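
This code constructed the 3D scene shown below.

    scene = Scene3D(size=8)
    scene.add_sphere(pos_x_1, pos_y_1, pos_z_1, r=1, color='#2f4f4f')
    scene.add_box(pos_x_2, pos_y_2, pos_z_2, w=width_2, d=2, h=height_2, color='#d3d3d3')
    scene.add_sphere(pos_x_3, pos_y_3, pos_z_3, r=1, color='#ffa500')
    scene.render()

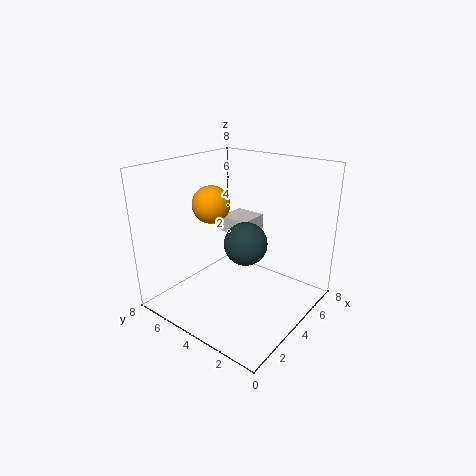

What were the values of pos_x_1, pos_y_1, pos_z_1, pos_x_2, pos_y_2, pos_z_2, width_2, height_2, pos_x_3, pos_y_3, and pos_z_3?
pos_x_1 = 2; pos_y_1 = 2; pos_z_1 = 5; pos_x_2 = 6; pos_y_2 = 5; pos_z_2 = 3; width_2 = 2; height_2 = 1; pos_x_3 = 3; pos_y_3 = 5; pos_z_3 = 6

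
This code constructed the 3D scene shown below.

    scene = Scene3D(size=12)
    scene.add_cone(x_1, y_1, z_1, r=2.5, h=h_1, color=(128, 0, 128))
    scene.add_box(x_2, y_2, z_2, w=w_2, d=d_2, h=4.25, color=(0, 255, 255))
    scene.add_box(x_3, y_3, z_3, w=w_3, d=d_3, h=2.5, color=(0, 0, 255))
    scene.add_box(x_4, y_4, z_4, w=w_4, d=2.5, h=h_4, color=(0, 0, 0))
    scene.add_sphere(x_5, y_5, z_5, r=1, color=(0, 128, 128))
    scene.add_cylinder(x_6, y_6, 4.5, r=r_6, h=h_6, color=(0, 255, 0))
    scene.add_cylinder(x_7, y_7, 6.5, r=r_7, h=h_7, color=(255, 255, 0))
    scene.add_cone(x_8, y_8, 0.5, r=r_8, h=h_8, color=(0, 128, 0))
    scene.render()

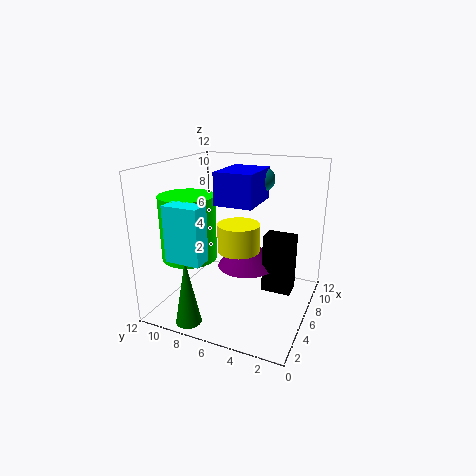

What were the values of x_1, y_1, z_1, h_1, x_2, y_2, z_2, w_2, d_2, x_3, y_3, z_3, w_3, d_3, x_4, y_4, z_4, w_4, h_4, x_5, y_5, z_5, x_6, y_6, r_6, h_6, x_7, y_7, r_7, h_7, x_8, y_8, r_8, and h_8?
x_1 = 7.25; y_1 = 5.75; z_1 = 3; h_1 = 3.25; x_2 = 0.75; y_2 = 6.75; z_2 = 5.5; w_2 = 1.5; d_2 = 2.75; x_3 = 3.75; y_3 = 4; z_3 = 9.25; w_3 = 4; d_3 = 3; x_4 = 6.5; y_4 = 1.5; z_4 = 1.25; w_4 = 1.75; h_4 = 5; x_5 = 7.5; y_5 = 4.5; z_5 = 10.75; x_6 = 4; y_6 = 9.5; r_6 = 2.25; h_6 = 5.25; x_7 = 2.75; y_7 = 4.5; r_7 = 1.5; h_7 = 2; x_8 = 1; y_8 = 8; r_8 = 1; h_8 = 5.25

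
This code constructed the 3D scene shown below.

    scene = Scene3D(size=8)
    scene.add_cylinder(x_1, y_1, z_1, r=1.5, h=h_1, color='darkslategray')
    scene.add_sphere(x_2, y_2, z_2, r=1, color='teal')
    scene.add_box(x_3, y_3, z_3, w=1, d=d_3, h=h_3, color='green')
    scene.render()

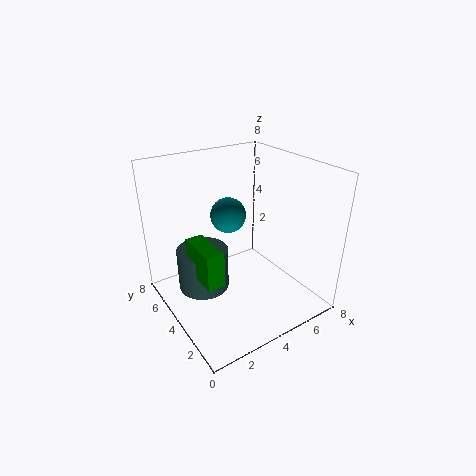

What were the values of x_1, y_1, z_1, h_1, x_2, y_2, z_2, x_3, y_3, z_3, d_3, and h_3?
x_1 = 2.5, y_1 = 5.5, z_1 = 0.5, h_1 = 2.5, x_2 = 4, y_2 = 5, z_2 = 5, x_3 = 1.5, y_3 = 3, z_3 = 2, d_3 = 2.5, h_3 = 2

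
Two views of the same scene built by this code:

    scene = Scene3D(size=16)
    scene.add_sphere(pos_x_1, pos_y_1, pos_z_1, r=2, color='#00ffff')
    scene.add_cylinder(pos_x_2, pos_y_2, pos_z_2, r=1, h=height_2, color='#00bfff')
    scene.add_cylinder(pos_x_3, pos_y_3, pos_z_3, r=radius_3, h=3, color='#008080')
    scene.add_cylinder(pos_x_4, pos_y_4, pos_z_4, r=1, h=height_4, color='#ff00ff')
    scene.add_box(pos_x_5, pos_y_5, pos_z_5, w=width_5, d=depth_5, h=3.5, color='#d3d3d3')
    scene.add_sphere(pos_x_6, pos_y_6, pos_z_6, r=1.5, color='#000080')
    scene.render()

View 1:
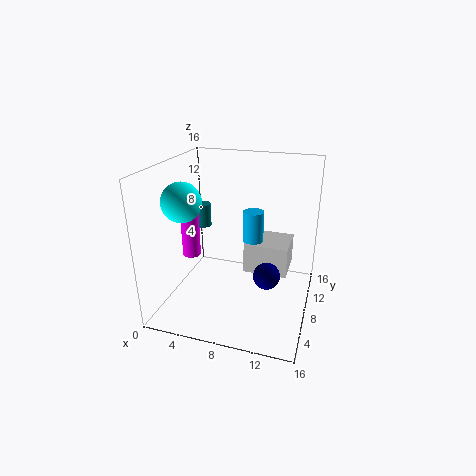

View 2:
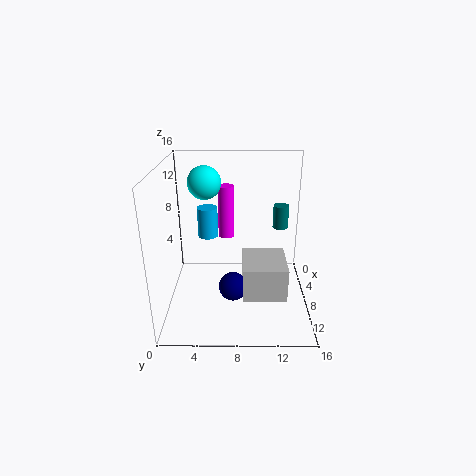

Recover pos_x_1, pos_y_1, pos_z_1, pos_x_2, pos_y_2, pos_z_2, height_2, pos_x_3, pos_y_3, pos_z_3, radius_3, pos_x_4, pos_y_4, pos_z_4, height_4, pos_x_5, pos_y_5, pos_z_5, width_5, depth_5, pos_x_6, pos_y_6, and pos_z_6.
pos_x_1 = 3.5
pos_y_1 = 4
pos_z_1 = 13
pos_x_2 = 10.5
pos_y_2 = 5
pos_z_2 = 9.5
height_2 = 3
pos_x_3 = 1.5
pos_y_3 = 13.5
pos_z_3 = 6.5
radius_3 = 1
pos_x_4 = 3
pos_y_4 = 6.5
pos_z_4 = 6
height_4 = 6.5
pos_x_5 = 8.5
pos_y_5 = 8.5
pos_z_5 = 3.5
width_5 = 5
depth_5 = 4.5
pos_x_6 = 11.5
pos_y_6 = 7.5
pos_z_6 = 4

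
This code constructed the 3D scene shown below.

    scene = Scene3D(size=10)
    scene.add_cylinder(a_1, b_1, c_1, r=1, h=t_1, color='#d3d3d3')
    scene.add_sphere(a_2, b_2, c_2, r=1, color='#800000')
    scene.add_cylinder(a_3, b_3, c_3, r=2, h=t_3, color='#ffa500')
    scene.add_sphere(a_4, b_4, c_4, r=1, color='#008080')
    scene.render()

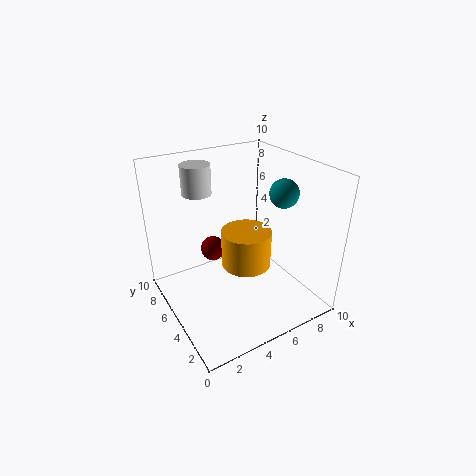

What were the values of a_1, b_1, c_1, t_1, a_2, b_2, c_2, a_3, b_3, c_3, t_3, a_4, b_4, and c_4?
a_1 = 3; b_1 = 7; c_1 = 8; t_1 = 2; a_2 = 5; b_2 = 9; c_2 = 2; a_3 = 7; b_3 = 7; c_3 = 1; t_3 = 3; a_4 = 8; b_4 = 4; c_4 = 8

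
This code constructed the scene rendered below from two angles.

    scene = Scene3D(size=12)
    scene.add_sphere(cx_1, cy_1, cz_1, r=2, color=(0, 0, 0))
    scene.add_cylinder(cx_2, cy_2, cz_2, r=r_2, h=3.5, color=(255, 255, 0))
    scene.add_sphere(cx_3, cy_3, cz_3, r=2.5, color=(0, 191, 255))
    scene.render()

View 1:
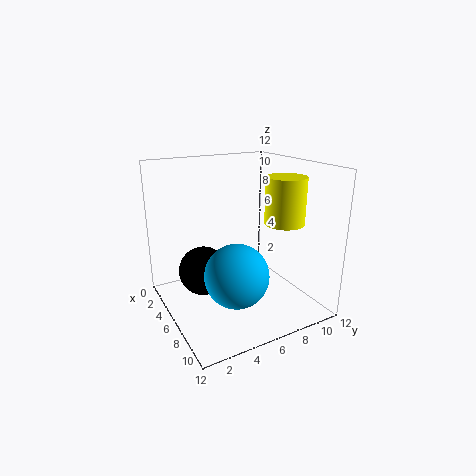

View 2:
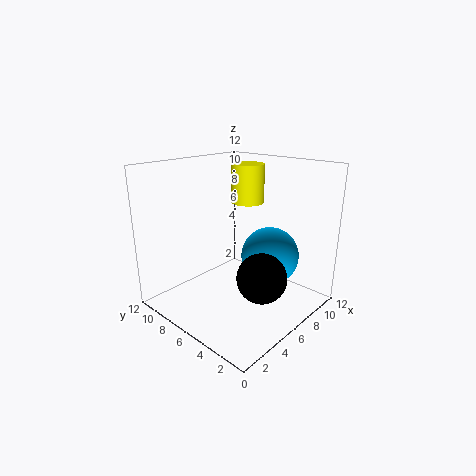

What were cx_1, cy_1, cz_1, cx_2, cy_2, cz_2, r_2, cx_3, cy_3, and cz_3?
cx_1 = 5.5; cy_1 = 3; cz_1 = 3.5; cx_2 = 9.5; cy_2 = 8; cz_2 = 8; r_2 = 1.5; cx_3 = 8.5; cy_3 = 4.5; cz_3 = 4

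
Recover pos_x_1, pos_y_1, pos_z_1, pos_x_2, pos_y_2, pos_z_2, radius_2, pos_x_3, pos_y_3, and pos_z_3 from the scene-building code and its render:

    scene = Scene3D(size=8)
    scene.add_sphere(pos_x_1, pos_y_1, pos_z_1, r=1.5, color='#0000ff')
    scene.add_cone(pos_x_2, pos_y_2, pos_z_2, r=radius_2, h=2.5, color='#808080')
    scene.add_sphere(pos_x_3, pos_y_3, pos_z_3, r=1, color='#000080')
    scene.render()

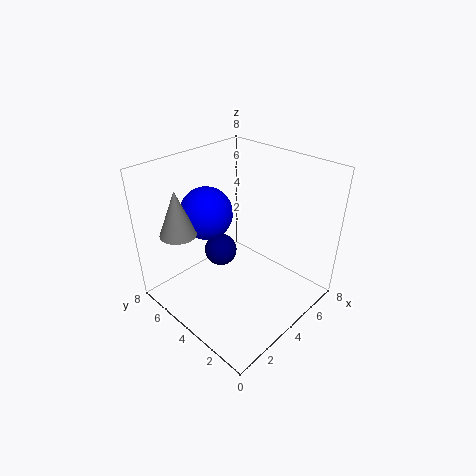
pos_x_1 = 3.5
pos_y_1 = 6
pos_z_1 = 5
pos_x_2 = 1.5
pos_y_2 = 6
pos_z_2 = 4.5
radius_2 = 1
pos_x_3 = 4.5
pos_y_3 = 6
pos_z_3 = 2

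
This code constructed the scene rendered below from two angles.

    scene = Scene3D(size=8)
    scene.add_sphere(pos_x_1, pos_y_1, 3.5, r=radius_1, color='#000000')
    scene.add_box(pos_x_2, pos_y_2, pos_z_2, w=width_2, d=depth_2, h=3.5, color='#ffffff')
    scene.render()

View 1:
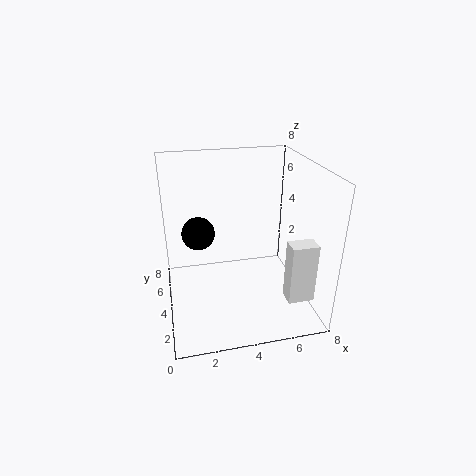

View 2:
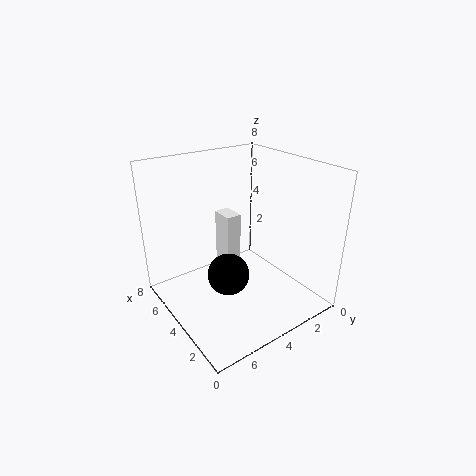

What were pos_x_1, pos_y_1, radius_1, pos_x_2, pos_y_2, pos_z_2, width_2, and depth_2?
pos_x_1 = 2, pos_y_1 = 6, radius_1 = 1, pos_x_2 = 6.5, pos_y_2 = 2, pos_z_2 = 0.5, width_2 = 1.5, depth_2 = 1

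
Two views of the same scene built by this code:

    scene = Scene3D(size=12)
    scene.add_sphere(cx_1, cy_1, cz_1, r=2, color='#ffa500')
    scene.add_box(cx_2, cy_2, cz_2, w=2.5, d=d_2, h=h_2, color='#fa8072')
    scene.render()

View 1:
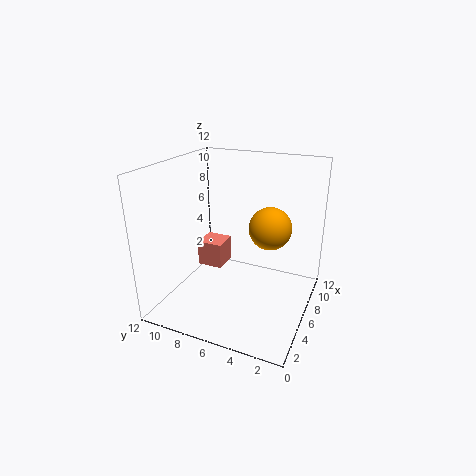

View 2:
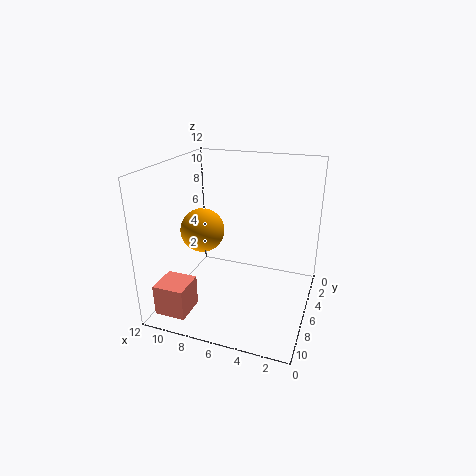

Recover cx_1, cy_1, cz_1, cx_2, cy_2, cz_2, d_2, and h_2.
cx_1 = 10
cy_1 = 4.5
cz_1 = 5.5
cx_2 = 8.5
cy_2 = 9
cz_2 = 1
d_2 = 2.5
h_2 = 2.5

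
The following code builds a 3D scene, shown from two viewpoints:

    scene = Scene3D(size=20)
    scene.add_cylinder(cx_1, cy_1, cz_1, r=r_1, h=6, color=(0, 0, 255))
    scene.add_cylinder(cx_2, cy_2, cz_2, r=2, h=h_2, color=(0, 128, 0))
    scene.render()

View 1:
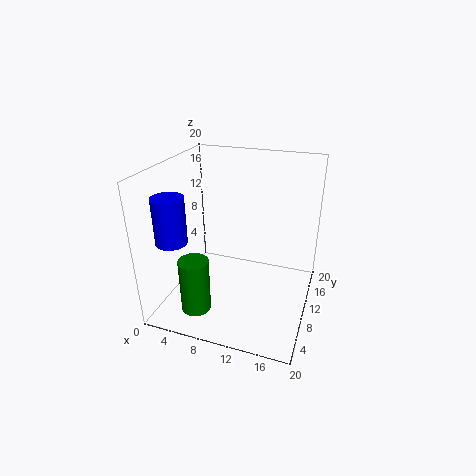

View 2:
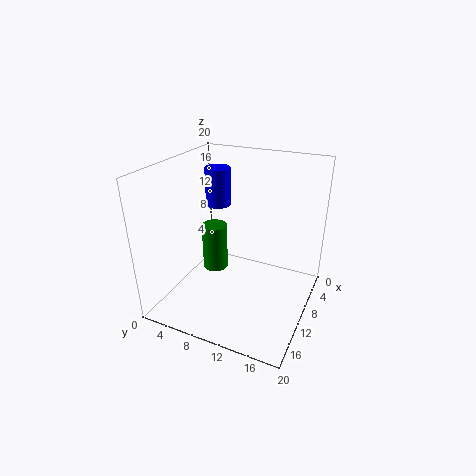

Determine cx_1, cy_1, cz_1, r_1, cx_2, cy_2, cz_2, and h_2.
cx_1 = 3.5, cy_1 = 3.5, cz_1 = 11.5, r_1 = 2, cx_2 = 6, cy_2 = 4, cz_2 = 1.5, h_2 = 7.5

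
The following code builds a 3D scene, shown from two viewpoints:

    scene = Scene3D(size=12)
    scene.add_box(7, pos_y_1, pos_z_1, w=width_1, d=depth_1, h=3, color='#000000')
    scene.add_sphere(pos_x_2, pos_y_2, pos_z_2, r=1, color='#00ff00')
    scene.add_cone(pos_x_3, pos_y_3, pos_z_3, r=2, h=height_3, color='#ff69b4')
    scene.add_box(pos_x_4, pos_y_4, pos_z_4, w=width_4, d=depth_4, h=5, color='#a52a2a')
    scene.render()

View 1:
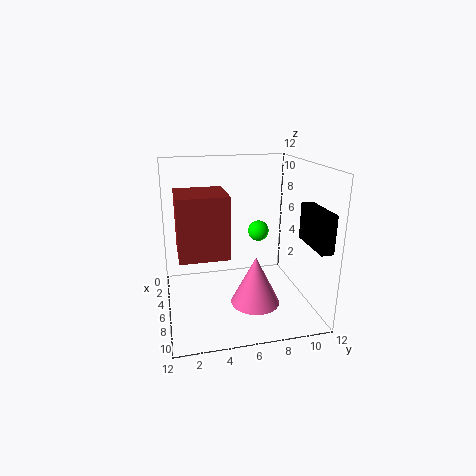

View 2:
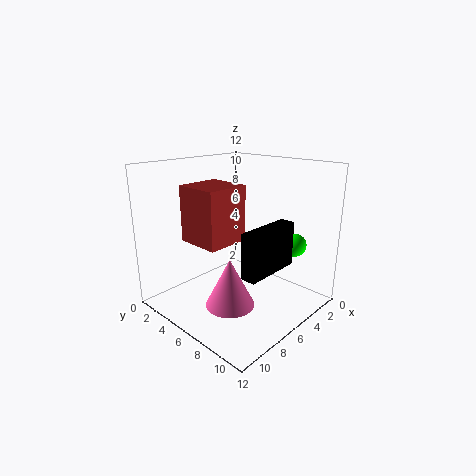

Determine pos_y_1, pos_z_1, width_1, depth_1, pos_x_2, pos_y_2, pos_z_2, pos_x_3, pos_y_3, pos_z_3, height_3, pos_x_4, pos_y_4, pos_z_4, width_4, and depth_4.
pos_y_1 = 11, pos_z_1 = 6, width_1 = 4, depth_1 = 1, pos_x_2 = 2, pos_y_2 = 9, pos_z_2 = 5, pos_x_3 = 8, pos_y_3 = 7, pos_z_3 = 1, height_3 = 4, pos_x_4 = 4, pos_y_4 = 1, pos_z_4 = 5, width_4 = 4, depth_4 = 4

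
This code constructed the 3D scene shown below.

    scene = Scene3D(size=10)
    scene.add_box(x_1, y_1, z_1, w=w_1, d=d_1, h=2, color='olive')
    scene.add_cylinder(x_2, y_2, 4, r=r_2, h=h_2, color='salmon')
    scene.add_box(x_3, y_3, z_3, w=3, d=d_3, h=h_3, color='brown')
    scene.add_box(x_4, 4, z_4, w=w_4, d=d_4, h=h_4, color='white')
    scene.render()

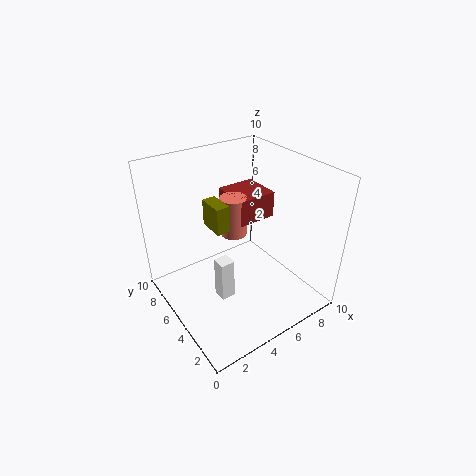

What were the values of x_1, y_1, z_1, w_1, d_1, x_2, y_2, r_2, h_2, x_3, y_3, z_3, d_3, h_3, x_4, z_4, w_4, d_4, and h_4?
x_1 = 4
y_1 = 6
z_1 = 5
w_1 = 1
d_1 = 2
x_2 = 6
y_2 = 7
r_2 = 1
h_2 = 3
x_3 = 6
y_3 = 6
z_3 = 5
d_3 = 3
h_3 = 2
x_4 = 3
z_4 = 1
w_4 = 1
d_4 = 1
h_4 = 3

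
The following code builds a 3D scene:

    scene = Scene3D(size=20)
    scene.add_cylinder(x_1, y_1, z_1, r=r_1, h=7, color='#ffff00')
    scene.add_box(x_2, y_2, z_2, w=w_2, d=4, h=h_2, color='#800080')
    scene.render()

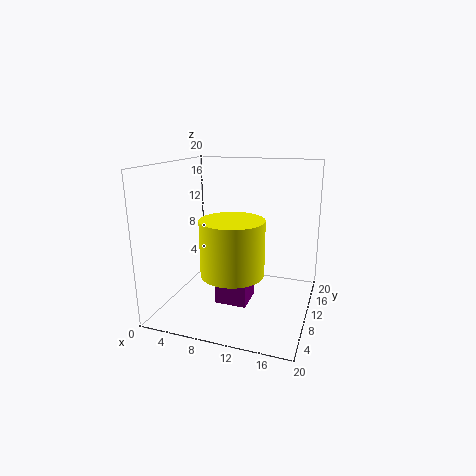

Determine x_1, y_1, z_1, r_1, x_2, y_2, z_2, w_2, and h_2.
x_1 = 11; y_1 = 5; z_1 = 7; r_1 = 4; x_2 = 9; y_2 = 4; z_2 = 3; w_2 = 4; h_2 = 4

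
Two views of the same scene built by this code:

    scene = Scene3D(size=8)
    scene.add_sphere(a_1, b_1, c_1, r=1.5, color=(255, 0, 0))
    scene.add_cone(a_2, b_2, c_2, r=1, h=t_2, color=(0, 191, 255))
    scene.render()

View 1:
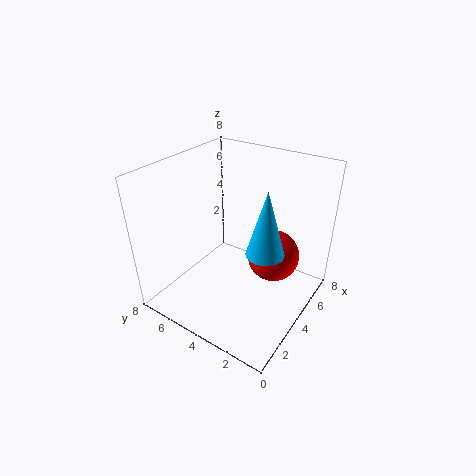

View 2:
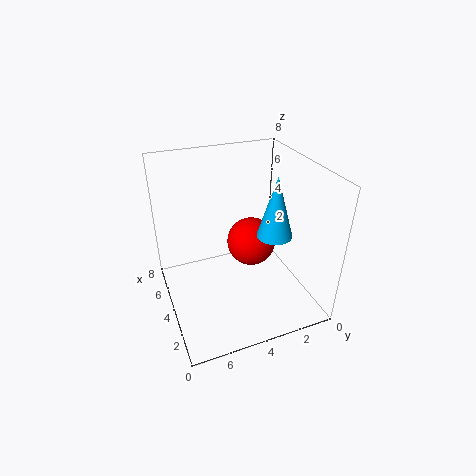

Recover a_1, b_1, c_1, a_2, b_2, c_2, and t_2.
a_1 = 5.5, b_1 = 2.5, c_1 = 2.5, a_2 = 3.5, b_2 = 2, c_2 = 4, t_2 = 3.5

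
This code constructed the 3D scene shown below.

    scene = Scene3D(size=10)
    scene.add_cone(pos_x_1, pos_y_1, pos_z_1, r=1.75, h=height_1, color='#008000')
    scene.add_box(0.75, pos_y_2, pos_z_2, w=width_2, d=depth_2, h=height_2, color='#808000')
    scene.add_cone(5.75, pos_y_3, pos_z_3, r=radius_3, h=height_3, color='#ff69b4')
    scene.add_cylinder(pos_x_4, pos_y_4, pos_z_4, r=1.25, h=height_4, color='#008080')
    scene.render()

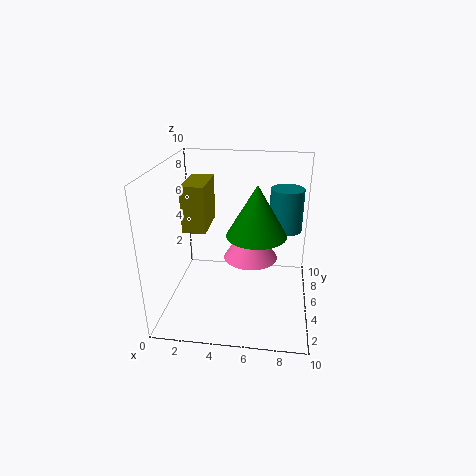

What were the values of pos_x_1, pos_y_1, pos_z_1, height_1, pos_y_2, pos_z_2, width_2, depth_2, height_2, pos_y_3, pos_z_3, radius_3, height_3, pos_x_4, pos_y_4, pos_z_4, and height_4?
pos_x_1 = 6.5, pos_y_1 = 2, pos_z_1 = 6.75, height_1 = 3, pos_y_2 = 5.75, pos_z_2 = 4.75, width_2 = 1.75, depth_2 = 3.5, height_2 = 3.5, pos_y_3 = 6.5, pos_z_3 = 2.75, radius_3 = 2, height_3 = 3, pos_x_4 = 8.25, pos_y_4 = 8, pos_z_4 = 4.5, height_4 = 3.25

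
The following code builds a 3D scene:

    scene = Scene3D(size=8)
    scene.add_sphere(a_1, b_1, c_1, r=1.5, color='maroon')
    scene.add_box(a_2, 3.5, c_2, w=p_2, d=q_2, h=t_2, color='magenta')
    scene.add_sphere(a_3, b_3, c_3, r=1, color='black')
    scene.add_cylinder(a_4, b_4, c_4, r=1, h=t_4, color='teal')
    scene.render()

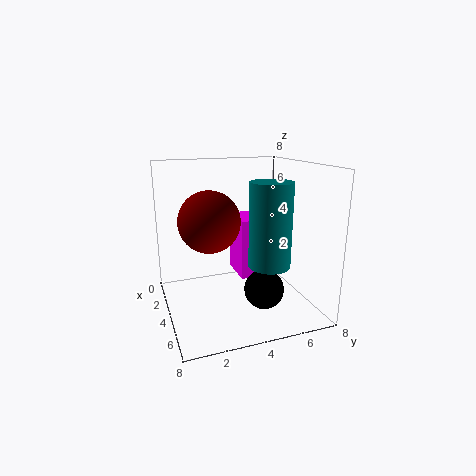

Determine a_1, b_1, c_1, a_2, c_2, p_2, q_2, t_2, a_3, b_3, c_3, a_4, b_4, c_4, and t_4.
a_1 = 5.5; b_1 = 2; c_1 = 5.5; a_2 = 4; c_2 = 2.5; p_2 = 2; q_2 = 1.5; t_2 = 3; a_3 = 6.5; b_3 = 4.5; c_3 = 2; a_4 = 7; b_4 = 4.5; c_4 = 3.5; t_4 = 4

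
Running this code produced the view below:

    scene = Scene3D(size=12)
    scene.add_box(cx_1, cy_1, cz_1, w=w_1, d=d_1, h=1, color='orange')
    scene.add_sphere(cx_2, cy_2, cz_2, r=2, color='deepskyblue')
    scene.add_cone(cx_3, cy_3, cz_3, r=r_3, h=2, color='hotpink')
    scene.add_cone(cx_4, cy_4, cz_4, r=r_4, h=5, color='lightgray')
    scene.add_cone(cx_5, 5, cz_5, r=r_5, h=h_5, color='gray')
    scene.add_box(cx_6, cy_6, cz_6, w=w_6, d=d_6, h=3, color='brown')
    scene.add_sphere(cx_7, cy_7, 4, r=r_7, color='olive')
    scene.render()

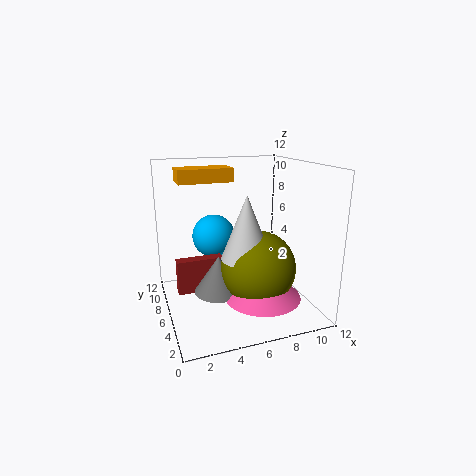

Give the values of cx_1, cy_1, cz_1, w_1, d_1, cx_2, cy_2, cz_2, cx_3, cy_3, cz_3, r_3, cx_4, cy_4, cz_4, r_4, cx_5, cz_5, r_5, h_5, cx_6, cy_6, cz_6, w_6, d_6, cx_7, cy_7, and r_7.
cx_1 = 1
cy_1 = 4
cz_1 = 11
w_1 = 4
d_1 = 2
cx_2 = 5
cy_2 = 10
cz_2 = 5
cx_3 = 7
cy_3 = 3
cz_3 = 2
r_3 = 3
cx_4 = 6
cy_4 = 4
cz_4 = 5
r_4 = 2
cx_5 = 4
cz_5 = 2
r_5 = 2
h_5 = 3
cx_6 = 1
cy_6 = 7
cz_6 = 1
w_6 = 4
d_6 = 1
cx_7 = 7
cy_7 = 4
r_7 = 3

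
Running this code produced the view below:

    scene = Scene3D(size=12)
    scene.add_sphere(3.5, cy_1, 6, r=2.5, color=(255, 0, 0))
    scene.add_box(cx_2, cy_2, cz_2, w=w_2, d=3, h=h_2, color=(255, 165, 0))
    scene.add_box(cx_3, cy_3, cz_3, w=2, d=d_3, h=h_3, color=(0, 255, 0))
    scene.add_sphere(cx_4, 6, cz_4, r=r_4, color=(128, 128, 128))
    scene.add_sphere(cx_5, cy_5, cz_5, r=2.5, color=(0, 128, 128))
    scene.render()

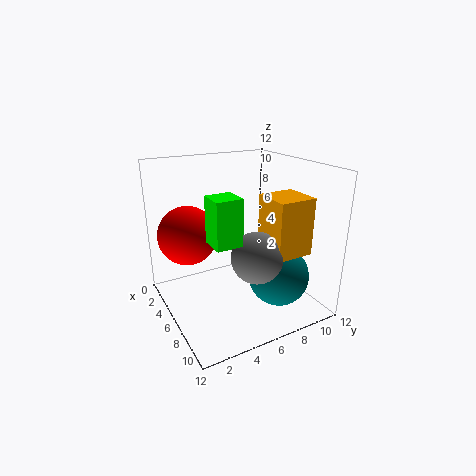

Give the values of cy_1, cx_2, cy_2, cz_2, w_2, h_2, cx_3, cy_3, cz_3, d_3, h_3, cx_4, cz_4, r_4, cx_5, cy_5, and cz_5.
cy_1 = 2.5; cx_2 = 7.5; cy_2 = 7; cz_2 = 5.5; w_2 = 3; h_2 = 4.5; cx_3 = 7.5; cy_3 = 2.5; cz_3 = 7; d_3 = 2; h_3 = 3.5; cx_4 = 9; cz_4 = 5.5; r_4 = 2; cx_5 = 8.5; cy_5 = 8.5; cz_5 = 3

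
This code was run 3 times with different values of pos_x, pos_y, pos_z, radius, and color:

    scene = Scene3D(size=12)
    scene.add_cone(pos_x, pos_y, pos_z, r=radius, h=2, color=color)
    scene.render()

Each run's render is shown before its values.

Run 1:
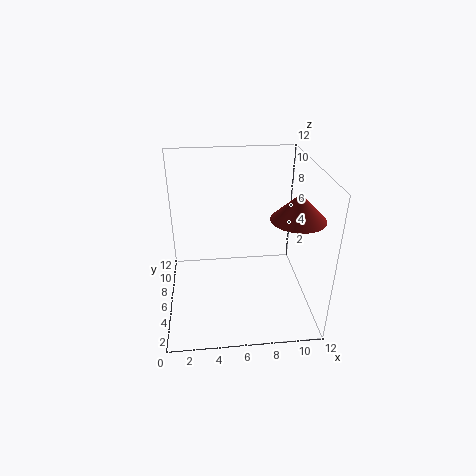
pos_x = 10
pos_y = 3
pos_z = 9
radius = 2
color = 'brown'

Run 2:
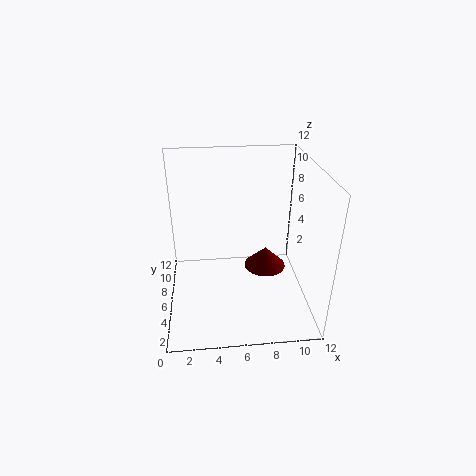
pos_x = 9
pos_y = 9
pos_z = 1
radius = 2
color = 'maroon'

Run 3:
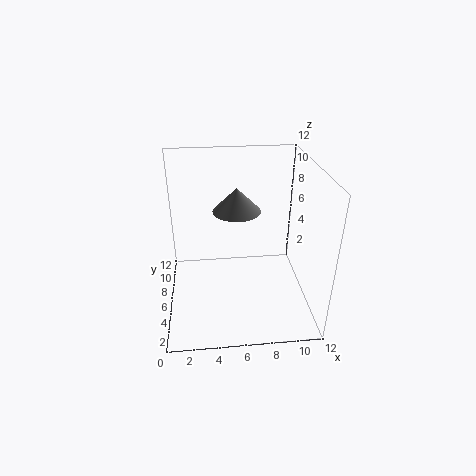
pos_x = 6
pos_y = 7
pos_z = 8
radius = 2
color = 'gray'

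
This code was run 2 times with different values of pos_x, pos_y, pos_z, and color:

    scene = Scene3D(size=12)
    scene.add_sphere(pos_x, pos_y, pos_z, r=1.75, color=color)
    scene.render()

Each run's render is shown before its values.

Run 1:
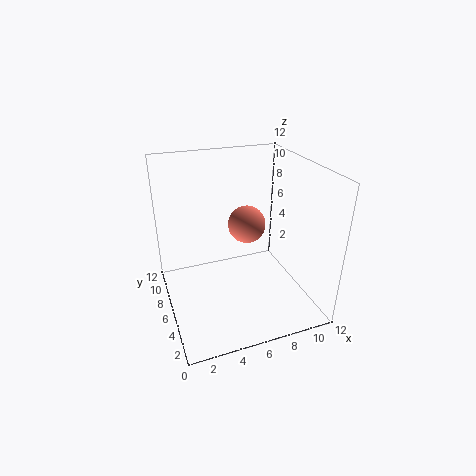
pos_x = 8, pos_y = 9, pos_z = 5.5, color = 'salmon'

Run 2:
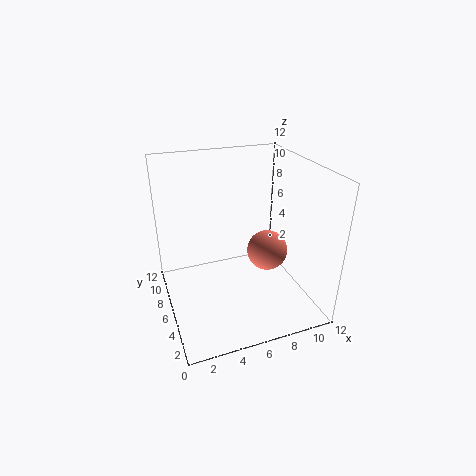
pos_x = 8.75, pos_y = 6, pos_z = 4.25, color = 'salmon'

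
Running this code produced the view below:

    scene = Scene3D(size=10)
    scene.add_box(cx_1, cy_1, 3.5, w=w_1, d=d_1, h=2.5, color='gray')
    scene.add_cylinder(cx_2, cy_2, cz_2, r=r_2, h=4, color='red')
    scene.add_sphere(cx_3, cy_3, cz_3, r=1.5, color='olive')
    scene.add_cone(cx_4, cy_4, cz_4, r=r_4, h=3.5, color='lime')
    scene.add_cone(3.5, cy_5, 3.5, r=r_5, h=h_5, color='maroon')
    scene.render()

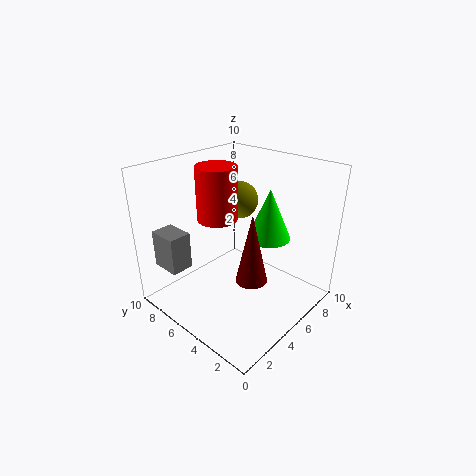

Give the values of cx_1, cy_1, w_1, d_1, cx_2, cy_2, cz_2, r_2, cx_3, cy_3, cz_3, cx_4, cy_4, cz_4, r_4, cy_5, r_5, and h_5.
cx_1 = 0.5, cy_1 = 6.5, w_1 = 1.5, d_1 = 2, cx_2 = 5.5, cy_2 = 7.5, cz_2 = 5.5, r_2 = 1.5, cx_3 = 8.5, cy_3 = 8, cz_3 = 6, cx_4 = 6.5, cy_4 = 3.5, cz_4 = 5, r_4 = 1.5, cy_5 = 2.5, r_5 = 1, h_5 = 4.5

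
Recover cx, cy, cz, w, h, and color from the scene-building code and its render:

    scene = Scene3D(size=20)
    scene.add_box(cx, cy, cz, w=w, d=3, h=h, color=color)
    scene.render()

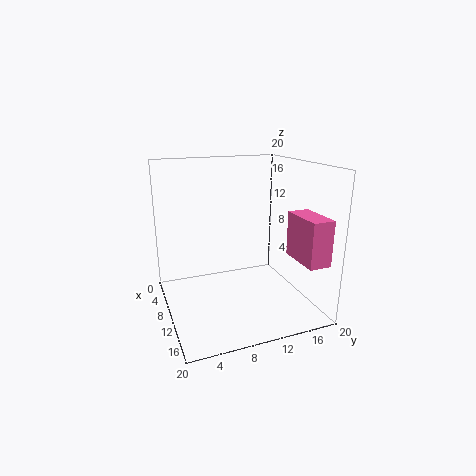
cx = 13; cy = 16; cz = 8; w = 6; h = 6; color = 'hotpink'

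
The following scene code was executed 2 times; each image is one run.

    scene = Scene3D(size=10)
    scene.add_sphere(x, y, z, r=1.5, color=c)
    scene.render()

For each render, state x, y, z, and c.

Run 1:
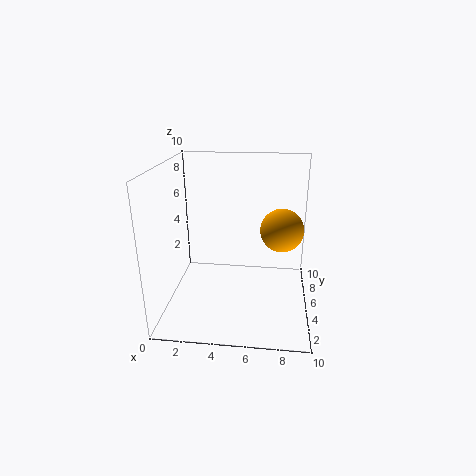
x = 8
y = 5.5
z = 5.5
c = 'orange'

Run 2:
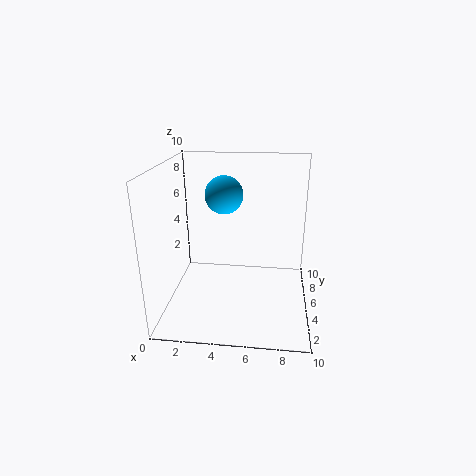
x = 3.5
y = 8.5
z = 7
c = 'deepskyblue'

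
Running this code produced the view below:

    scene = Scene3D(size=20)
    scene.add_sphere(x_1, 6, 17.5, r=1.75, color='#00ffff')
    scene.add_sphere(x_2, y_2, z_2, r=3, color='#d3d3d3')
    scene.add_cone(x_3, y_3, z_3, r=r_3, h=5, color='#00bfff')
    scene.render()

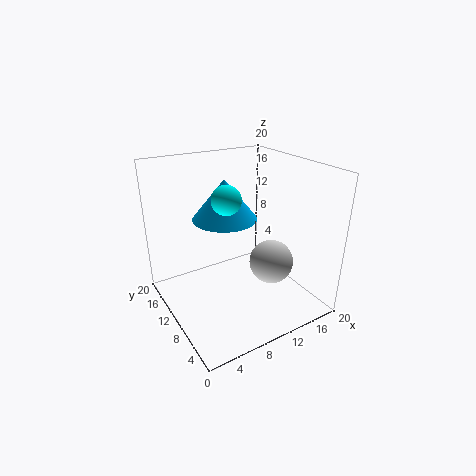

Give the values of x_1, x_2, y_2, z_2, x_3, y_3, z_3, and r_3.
x_1 = 6; x_2 = 13.25; y_2 = 6.5; z_2 = 7; x_3 = 7; y_3 = 8.25; z_3 = 14.25; r_3 = 4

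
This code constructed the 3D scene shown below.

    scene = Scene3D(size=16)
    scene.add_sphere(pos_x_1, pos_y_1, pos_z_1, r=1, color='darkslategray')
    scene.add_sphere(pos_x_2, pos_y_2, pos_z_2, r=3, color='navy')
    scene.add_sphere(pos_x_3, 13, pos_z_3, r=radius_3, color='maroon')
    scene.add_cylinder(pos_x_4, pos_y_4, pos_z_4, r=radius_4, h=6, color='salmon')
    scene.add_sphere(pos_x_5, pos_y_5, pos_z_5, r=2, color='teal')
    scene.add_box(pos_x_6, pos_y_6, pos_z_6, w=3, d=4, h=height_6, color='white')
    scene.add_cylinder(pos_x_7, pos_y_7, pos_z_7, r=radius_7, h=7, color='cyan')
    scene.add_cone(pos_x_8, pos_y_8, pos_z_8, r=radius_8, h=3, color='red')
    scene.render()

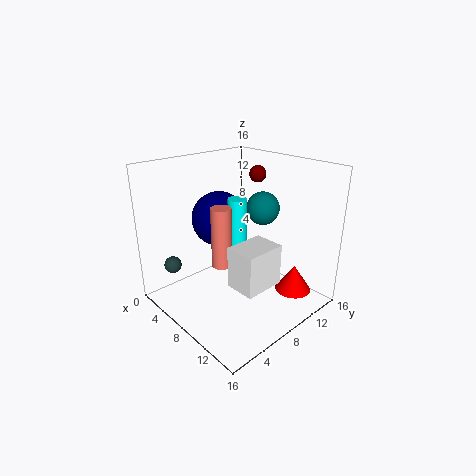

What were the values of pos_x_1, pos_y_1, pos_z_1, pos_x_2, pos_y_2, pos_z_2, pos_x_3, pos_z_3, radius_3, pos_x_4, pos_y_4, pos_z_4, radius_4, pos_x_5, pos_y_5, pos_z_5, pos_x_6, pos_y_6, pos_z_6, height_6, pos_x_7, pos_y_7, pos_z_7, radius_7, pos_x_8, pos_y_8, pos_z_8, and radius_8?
pos_x_1 = 2; pos_y_1 = 3; pos_z_1 = 4; pos_x_2 = 6; pos_y_2 = 7; pos_z_2 = 10; pos_x_3 = 6; pos_z_3 = 14; radius_3 = 1; pos_x_4 = 10; pos_y_4 = 4; pos_z_4 = 7; radius_4 = 1; pos_x_5 = 7; pos_y_5 = 13; pos_z_5 = 10; pos_x_6 = 12; pos_y_6 = 3; pos_z_6 = 6; height_6 = 4; pos_x_7 = 9; pos_y_7 = 7; pos_z_7 = 6; radius_7 = 1; pos_x_8 = 13; pos_y_8 = 12; pos_z_8 = 2; radius_8 = 2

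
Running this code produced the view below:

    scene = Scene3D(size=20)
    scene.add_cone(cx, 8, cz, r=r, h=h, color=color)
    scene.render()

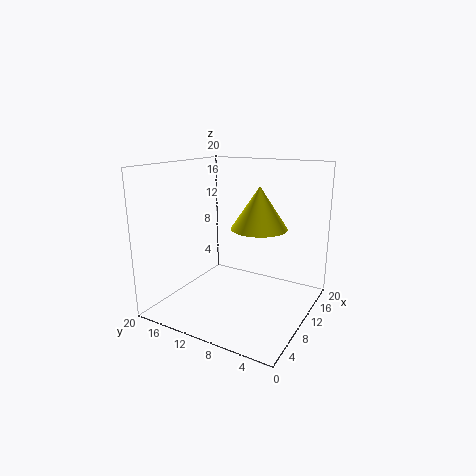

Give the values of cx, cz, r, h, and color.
cx = 12.5, cz = 11, r = 4, h = 6, color = 'yellow'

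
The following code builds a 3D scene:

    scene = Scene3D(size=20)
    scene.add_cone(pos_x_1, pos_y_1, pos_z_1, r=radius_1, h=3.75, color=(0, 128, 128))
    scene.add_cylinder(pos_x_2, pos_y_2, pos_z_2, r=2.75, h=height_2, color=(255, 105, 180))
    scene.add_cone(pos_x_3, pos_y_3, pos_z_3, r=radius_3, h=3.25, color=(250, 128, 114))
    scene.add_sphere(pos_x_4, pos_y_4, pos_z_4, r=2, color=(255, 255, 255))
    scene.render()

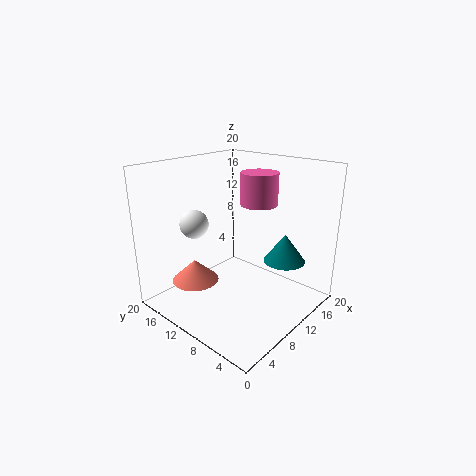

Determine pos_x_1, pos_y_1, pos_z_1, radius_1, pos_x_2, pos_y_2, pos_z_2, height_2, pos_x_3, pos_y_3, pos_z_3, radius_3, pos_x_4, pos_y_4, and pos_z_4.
pos_x_1 = 12.25
pos_y_1 = 3.75
pos_z_1 = 7.75
radius_1 = 2.75
pos_x_2 = 15.25
pos_y_2 = 10.5
pos_z_2 = 13.5
height_2 = 4.75
pos_x_3 = 7.25
pos_y_3 = 16.25
pos_z_3 = 2.25
radius_3 = 3.5
pos_x_4 = 6.5
pos_y_4 = 15
pos_z_4 = 11.75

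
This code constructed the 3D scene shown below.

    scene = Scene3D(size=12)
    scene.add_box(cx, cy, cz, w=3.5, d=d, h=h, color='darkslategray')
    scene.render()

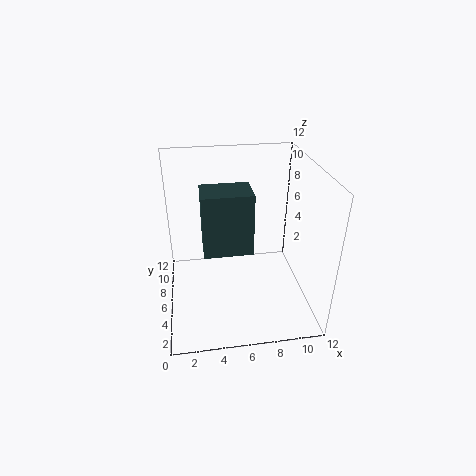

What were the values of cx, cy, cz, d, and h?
cx = 3
cy = 2
cz = 7
d = 2.5
h = 4.5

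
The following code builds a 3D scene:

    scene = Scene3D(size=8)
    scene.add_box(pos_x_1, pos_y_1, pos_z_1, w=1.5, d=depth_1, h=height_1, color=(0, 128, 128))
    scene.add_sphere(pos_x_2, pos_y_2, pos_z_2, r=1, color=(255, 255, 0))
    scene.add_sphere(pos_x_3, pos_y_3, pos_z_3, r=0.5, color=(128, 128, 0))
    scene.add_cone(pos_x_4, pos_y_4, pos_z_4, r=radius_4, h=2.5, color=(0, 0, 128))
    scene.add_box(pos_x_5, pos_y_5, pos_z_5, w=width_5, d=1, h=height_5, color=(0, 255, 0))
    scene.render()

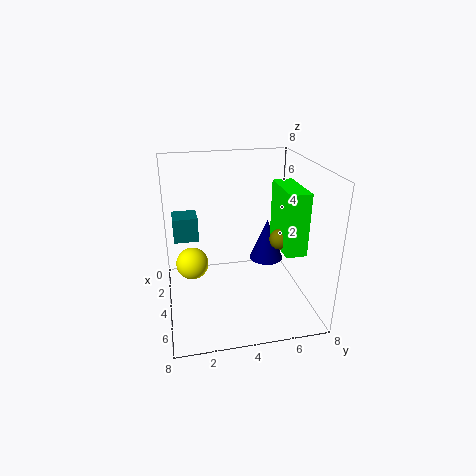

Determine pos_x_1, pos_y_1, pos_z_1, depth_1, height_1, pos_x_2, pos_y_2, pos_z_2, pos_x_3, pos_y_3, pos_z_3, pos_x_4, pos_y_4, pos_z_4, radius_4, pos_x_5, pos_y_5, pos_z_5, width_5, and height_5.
pos_x_1 = 0.5; pos_y_1 = 0.5; pos_z_1 = 3; depth_1 = 1.5; height_1 = 1.5; pos_x_2 = 2; pos_y_2 = 1.5; pos_z_2 = 1.5; pos_x_3 = 6.5; pos_y_3 = 5.5; pos_z_3 = 5; pos_x_4 = 3; pos_y_4 = 6; pos_z_4 = 2; radius_4 = 1; pos_x_5 = 5; pos_y_5 = 5.5; pos_z_5 = 4.5; width_5 = 2.5; height_5 = 3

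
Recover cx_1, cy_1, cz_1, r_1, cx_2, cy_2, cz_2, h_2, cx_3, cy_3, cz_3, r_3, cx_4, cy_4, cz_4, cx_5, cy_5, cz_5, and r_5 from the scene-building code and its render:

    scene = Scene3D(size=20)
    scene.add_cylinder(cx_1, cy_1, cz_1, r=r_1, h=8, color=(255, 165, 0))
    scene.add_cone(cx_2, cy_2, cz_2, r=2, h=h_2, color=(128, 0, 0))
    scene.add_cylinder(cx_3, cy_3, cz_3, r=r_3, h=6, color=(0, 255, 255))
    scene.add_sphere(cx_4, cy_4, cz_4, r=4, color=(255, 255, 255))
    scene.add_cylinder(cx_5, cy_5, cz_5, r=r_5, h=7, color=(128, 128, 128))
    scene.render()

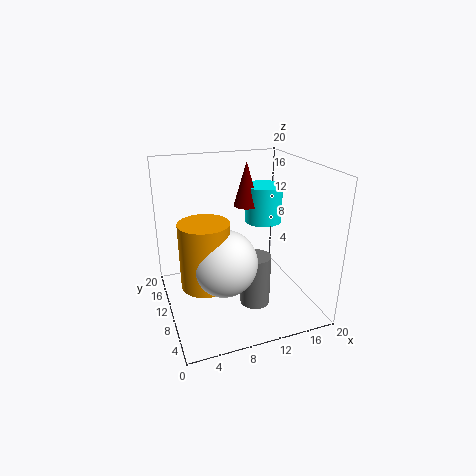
cx_1 = 4
cy_1 = 5
cz_1 = 7
r_1 = 3
cx_2 = 14
cy_2 = 17
cz_2 = 12
h_2 = 7
cx_3 = 17
cy_3 = 17
cz_3 = 9
r_3 = 3
cx_4 = 6
cy_4 = 4
cz_4 = 10
cx_5 = 11
cy_5 = 6
cz_5 = 2
r_5 = 2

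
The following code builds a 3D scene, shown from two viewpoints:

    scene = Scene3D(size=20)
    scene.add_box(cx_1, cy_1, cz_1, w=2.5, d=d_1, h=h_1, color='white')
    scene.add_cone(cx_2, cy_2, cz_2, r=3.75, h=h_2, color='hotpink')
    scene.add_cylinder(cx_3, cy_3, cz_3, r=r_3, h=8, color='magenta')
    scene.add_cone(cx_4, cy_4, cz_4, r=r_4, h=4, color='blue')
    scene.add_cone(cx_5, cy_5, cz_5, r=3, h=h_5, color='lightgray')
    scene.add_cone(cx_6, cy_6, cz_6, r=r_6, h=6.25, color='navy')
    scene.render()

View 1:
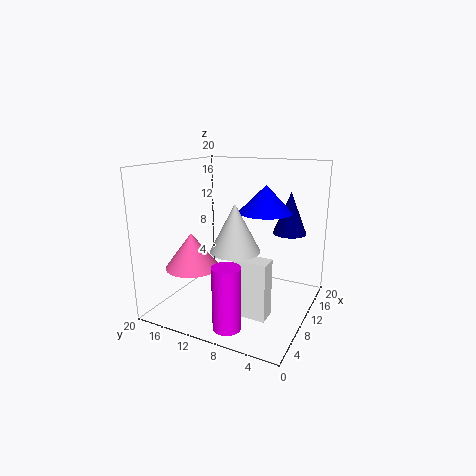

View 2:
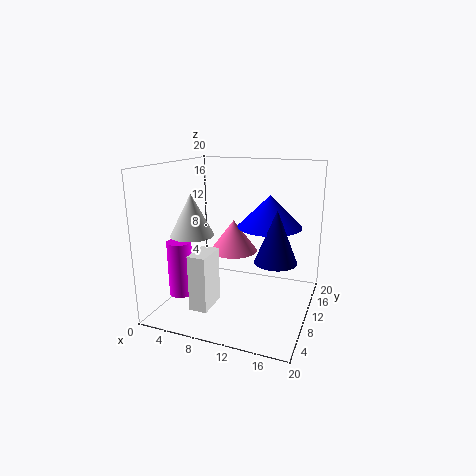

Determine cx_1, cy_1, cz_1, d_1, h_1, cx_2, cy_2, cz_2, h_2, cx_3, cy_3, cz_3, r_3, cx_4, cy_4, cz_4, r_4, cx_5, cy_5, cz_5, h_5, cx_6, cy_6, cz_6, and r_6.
cx_1 = 5.25; cy_1 = 4; cz_1 = 1; d_1 = 4.5; h_1 = 7.75; cx_2 = 7; cy_2 = 15.75; cz_2 = 5.75; h_2 = 5; cx_3 = 2; cy_3 = 7.5; cz_3 = 1.25; r_3 = 1.75; cx_4 = 15; cy_4 = 8; cz_4 = 12.75; r_4 = 4; cx_5 = 4.25; cy_5 = 7.5; cz_5 = 10.5; h_5 = 5.75; cx_6 = 16.75; cy_6 = 4.75; cz_6 = 9.5; r_6 = 2.5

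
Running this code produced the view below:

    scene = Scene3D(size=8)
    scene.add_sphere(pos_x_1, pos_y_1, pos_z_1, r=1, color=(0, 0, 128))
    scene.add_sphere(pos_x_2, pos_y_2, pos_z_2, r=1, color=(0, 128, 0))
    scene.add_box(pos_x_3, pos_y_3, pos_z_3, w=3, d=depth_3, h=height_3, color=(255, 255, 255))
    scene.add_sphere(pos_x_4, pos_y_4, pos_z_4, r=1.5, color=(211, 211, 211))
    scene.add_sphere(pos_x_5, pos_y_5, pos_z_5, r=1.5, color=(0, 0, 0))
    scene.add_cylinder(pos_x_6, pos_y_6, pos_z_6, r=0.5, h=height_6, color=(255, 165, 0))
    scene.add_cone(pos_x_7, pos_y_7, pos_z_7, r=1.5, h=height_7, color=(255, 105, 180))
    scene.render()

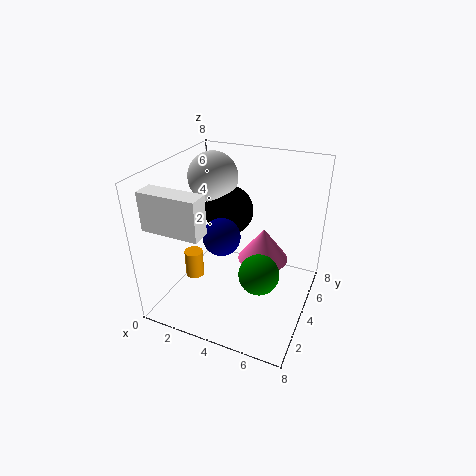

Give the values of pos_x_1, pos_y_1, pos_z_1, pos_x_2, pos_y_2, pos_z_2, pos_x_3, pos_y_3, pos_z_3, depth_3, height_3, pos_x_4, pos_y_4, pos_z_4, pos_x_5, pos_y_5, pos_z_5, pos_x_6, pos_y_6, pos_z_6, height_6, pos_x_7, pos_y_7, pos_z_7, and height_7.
pos_x_1 = 3.5, pos_y_1 = 3, pos_z_1 = 4.5, pos_x_2 = 6, pos_y_2 = 2, pos_z_2 = 3.5, pos_x_3 = 0.5, pos_y_3 = 0.5, pos_z_3 = 5.5, depth_3 = 1, height_3 = 2, pos_x_4 = 1.5, pos_y_4 = 6, pos_z_4 = 6.5, pos_x_5 = 2.5, pos_y_5 = 6, pos_z_5 = 4.5, pos_x_6 = 2, pos_y_6 = 2.5, pos_z_6 = 2, height_6 = 1.5, pos_x_7 = 5, pos_y_7 = 5.5, pos_z_7 = 2, height_7 = 2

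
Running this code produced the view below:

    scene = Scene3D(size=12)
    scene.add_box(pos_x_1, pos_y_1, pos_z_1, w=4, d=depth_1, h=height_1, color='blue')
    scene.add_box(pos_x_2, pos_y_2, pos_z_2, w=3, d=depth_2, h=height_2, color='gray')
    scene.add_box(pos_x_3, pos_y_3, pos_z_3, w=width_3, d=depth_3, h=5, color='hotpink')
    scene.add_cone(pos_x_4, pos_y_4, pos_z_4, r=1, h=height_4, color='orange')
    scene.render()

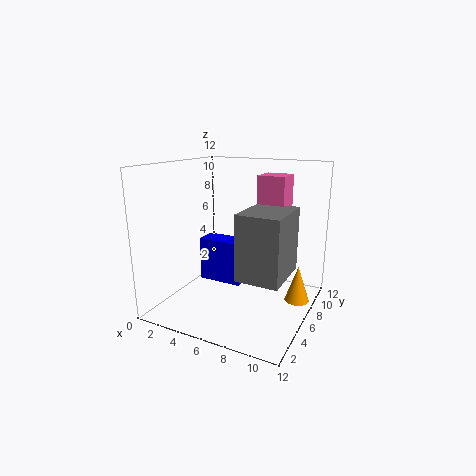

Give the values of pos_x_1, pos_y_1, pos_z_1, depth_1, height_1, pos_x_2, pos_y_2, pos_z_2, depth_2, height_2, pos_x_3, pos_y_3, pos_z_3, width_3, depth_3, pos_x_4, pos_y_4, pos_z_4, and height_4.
pos_x_1 = 1.5, pos_y_1 = 7, pos_z_1 = 1, depth_1 = 2, height_1 = 4, pos_x_2 = 8.5, pos_y_2 = 0.5, pos_z_2 = 5, depth_2 = 4, height_2 = 4.5, pos_x_3 = 8.5, pos_y_3 = 4, pos_z_3 = 6.5, width_3 = 2, depth_3 = 2, pos_x_4 = 11, pos_y_4 = 7, pos_z_4 = 1, height_4 = 3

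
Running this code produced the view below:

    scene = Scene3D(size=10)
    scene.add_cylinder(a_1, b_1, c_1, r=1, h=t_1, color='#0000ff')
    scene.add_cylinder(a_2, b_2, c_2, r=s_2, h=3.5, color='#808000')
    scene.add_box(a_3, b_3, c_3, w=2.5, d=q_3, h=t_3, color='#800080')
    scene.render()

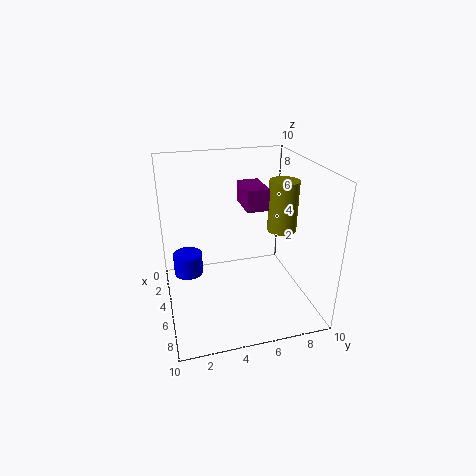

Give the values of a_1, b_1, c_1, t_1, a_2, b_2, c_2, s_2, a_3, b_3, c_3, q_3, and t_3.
a_1 = 4.5; b_1 = 1.5; c_1 = 2.5; t_1 = 1.5; a_2 = 5.5; b_2 = 8; c_2 = 5.5; s_2 = 1; a_3 = 3; b_3 = 5.5; c_3 = 7; q_3 = 1.5; t_3 = 1.5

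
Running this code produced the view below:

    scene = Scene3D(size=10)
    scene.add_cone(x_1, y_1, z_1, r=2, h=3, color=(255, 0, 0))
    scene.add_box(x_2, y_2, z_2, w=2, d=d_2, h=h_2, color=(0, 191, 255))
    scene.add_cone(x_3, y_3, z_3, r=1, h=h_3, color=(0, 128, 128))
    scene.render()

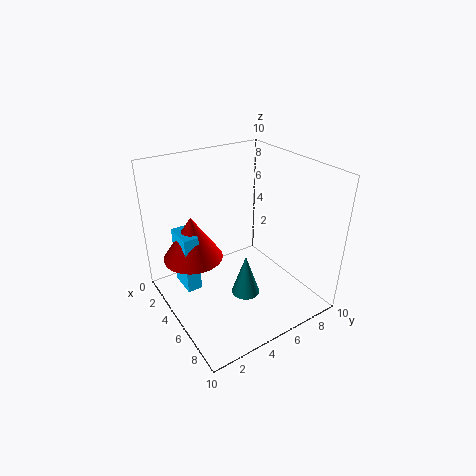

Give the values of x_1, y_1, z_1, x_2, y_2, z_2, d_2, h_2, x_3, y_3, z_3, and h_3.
x_1 = 4
y_1 = 2
z_1 = 4
x_2 = 3
y_2 = 1
z_2 = 2
d_2 = 1
h_2 = 4
x_3 = 6
y_3 = 5
z_3 = 1
h_3 = 3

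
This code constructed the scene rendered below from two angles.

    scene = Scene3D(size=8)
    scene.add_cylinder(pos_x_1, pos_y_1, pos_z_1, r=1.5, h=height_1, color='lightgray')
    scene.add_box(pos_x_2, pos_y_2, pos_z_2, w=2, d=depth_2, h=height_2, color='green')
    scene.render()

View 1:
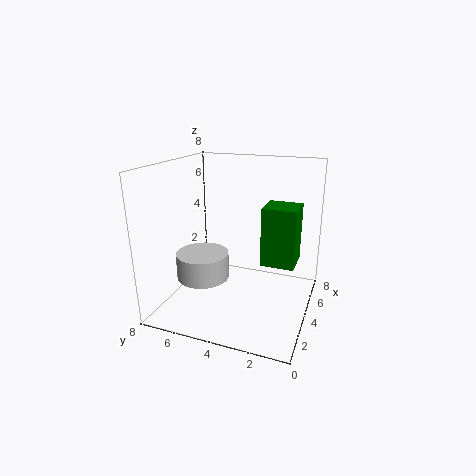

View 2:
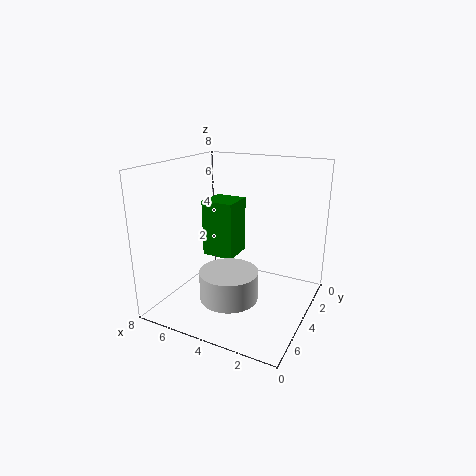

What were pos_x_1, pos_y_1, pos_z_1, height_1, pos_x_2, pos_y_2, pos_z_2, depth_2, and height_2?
pos_x_1 = 3.5, pos_y_1 = 6, pos_z_1 = 1.5, height_1 = 1.5, pos_x_2 = 5, pos_y_2 = 1, pos_z_2 = 2, depth_2 = 2, height_2 = 3.5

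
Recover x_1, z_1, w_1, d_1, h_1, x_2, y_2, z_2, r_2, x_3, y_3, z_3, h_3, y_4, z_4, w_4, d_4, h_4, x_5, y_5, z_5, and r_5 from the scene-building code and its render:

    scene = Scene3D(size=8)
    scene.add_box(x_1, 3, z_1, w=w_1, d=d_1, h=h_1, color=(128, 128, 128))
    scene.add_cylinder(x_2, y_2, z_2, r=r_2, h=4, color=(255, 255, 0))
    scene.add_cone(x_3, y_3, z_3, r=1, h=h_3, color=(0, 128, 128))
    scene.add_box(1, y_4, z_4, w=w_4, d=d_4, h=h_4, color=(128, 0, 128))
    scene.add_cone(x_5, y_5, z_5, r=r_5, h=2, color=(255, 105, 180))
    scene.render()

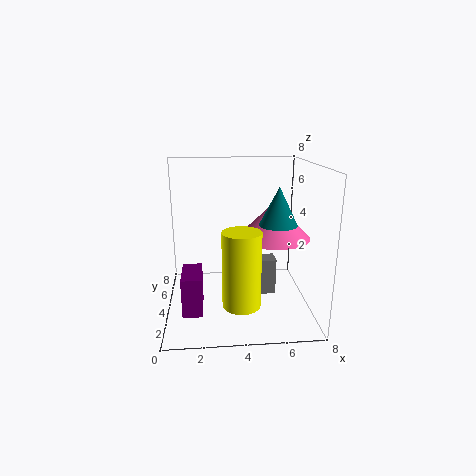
x_1 = 4; z_1 = 1; w_1 = 2; d_1 = 1; h_1 = 2; x_2 = 4; y_2 = 2; z_2 = 1; r_2 = 1; x_3 = 6; y_3 = 3; z_3 = 5; h_3 = 2; y_4 = 1; z_4 = 1; w_4 = 1; d_4 = 2; h_4 = 2; x_5 = 6; y_5 = 4; z_5 = 4; r_5 = 2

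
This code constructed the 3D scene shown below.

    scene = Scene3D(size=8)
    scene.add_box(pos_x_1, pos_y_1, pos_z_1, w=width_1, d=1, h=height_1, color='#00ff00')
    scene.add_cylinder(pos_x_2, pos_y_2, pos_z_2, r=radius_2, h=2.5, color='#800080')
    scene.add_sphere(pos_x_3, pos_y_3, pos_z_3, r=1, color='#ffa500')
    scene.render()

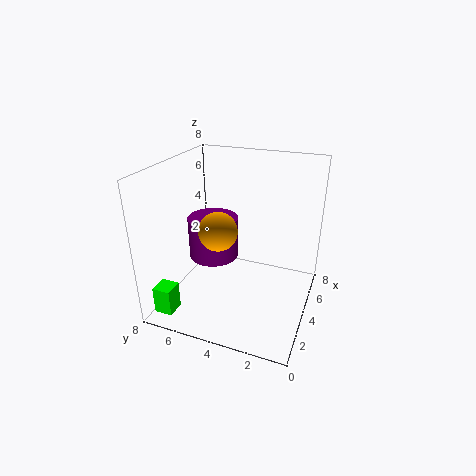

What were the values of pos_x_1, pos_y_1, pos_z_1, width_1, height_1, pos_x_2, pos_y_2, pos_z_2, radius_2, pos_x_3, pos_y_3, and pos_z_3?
pos_x_1 = 0.5, pos_y_1 = 6.5, pos_z_1 = 0.5, width_1 = 1, height_1 = 1.5, pos_x_2 = 5, pos_y_2 = 6, pos_z_2 = 2, radius_2 = 1.5, pos_x_3 = 2.5, pos_y_3 = 4.5, pos_z_3 = 5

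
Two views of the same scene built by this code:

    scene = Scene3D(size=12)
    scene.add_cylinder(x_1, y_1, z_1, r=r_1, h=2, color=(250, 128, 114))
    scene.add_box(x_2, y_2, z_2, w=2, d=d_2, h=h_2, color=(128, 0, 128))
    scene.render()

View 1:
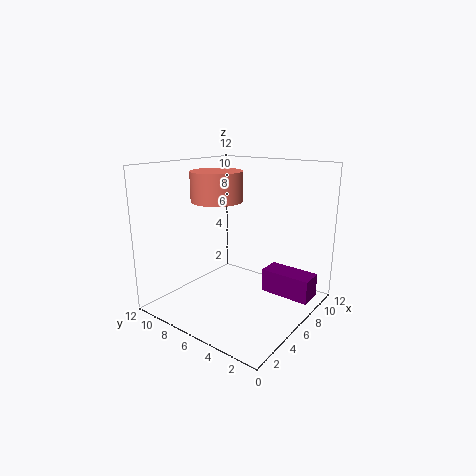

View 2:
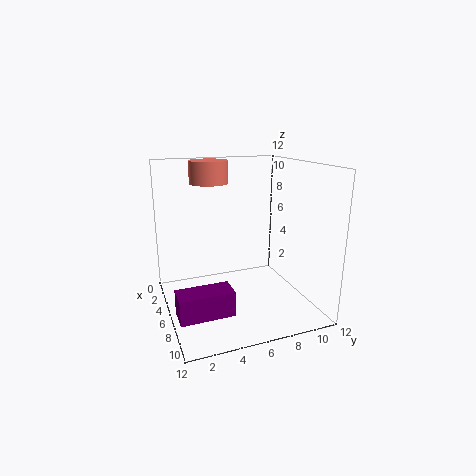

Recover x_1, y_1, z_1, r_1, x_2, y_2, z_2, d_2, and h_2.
x_1 = 2; y_1 = 4.75; z_1 = 10; r_1 = 1.75; x_2 = 7.5; y_2 = 0.25; z_2 = 1; d_2 = 4.25; h_2 = 2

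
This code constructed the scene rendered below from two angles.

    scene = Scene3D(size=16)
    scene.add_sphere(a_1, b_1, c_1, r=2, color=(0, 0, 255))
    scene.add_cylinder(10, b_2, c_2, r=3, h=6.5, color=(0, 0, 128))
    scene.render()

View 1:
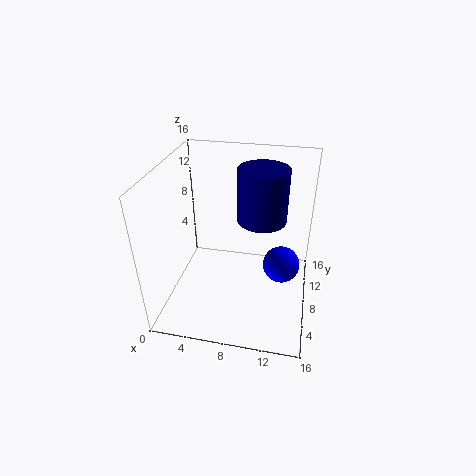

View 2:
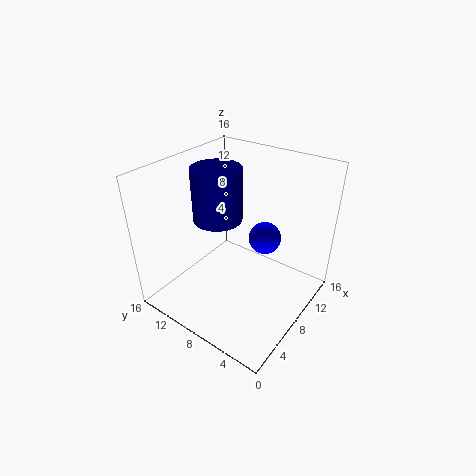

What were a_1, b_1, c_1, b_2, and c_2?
a_1 = 13; b_1 = 7.5; c_1 = 5.5; b_2 = 12.5; c_2 = 8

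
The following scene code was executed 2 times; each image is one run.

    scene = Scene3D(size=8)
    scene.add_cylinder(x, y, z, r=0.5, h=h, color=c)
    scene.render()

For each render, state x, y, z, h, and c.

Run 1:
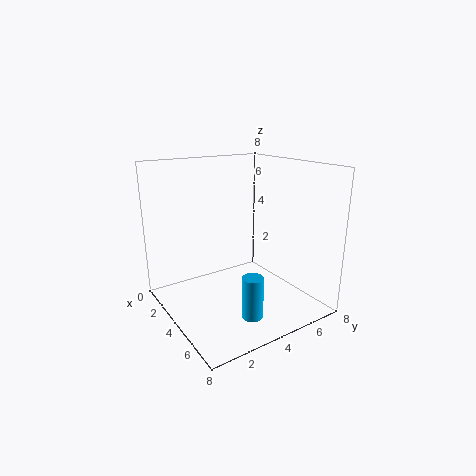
x = 7.5; y = 2.5; z = 1.5; h = 2; c = 'deepskyblue'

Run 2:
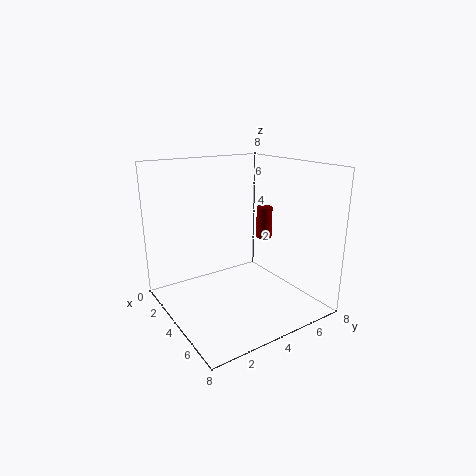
x = 2.5; y = 7; z = 3; h = 2; c = 'maroon'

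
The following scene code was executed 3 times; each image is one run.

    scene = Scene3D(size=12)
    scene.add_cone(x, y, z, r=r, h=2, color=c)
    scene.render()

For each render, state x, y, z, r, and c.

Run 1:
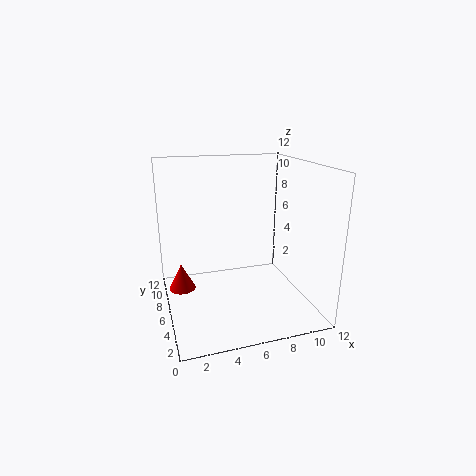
x = 1
y = 4.5
z = 3
r = 1
c = 'red'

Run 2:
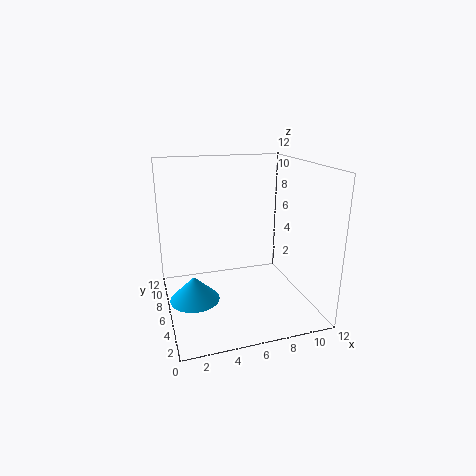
x = 2
y = 5
z = 1.5
r = 2
c = 'deepskyblue'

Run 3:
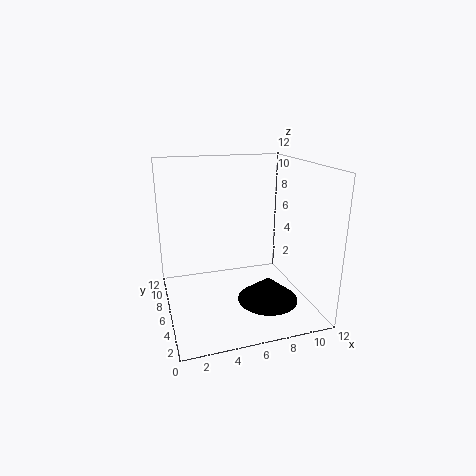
x = 8
y = 4
z = 1
r = 2.5
c = 'black'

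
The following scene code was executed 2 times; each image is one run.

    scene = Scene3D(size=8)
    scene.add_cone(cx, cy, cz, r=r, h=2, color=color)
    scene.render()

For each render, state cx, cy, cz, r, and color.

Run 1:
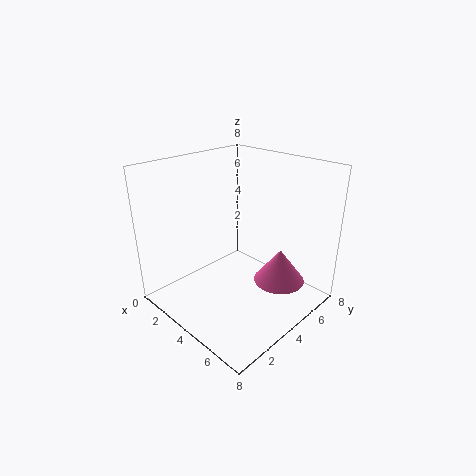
cx = 5.5; cy = 6; cz = 1; r = 1.5; color = 'hotpink'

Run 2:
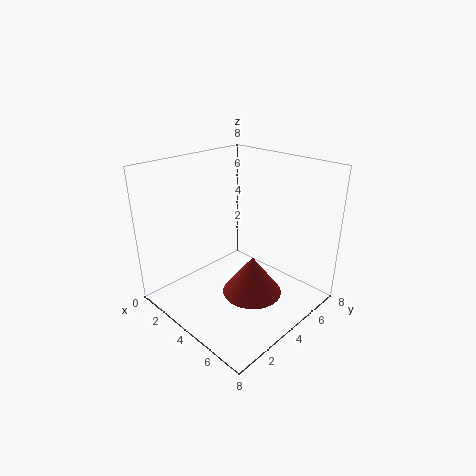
cx = 6; cy = 3; cz = 2; r = 1.5; color = 'brown'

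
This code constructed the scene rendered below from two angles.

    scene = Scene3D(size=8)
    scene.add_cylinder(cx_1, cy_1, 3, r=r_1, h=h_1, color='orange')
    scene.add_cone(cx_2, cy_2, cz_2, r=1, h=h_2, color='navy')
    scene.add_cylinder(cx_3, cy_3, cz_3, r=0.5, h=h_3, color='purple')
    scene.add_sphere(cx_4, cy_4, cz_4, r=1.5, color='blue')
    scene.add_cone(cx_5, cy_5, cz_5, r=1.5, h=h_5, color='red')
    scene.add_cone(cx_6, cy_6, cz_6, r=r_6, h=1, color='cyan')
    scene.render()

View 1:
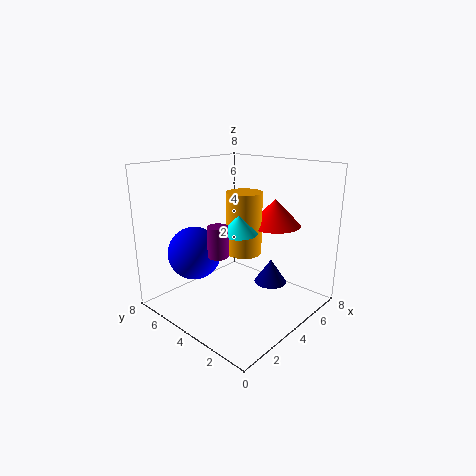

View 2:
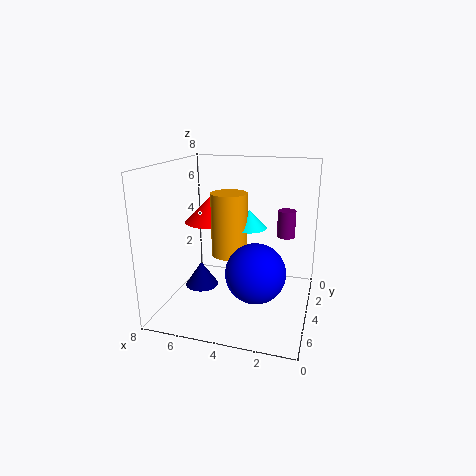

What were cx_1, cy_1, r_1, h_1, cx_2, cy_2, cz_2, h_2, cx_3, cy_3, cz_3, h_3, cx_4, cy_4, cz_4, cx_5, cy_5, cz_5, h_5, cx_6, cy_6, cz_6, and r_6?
cx_1 = 4.5
cy_1 = 4
r_1 = 1
h_1 = 3.5
cx_2 = 6.5
cy_2 = 3.5
cz_2 = 0.5
h_2 = 1.5
cx_3 = 1.5
cy_3 = 3
cz_3 = 4
h_3 = 1.5
cx_4 = 2.5
cy_4 = 6
cz_4 = 3
cx_5 = 6
cy_5 = 3
cz_5 = 4.5
h_5 = 1.5
cx_6 = 3.5
cy_6 = 3.5
cz_6 = 4.5
r_6 = 1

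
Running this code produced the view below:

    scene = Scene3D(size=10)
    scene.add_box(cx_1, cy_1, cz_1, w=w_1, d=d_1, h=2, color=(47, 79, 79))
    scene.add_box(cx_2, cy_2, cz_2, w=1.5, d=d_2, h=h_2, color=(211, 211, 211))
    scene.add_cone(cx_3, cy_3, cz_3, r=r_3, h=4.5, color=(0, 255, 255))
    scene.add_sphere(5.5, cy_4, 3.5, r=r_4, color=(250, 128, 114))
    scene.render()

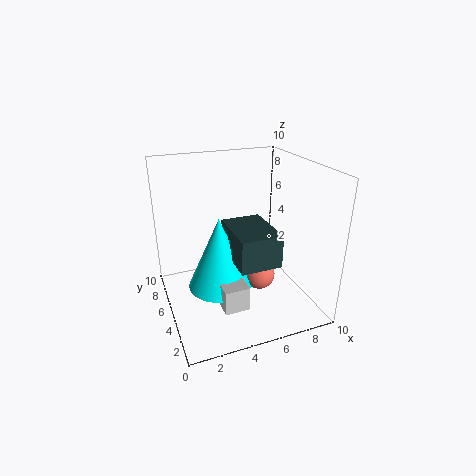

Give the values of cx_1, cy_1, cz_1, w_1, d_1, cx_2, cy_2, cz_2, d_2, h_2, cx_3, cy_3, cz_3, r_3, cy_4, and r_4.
cx_1 = 3.5; cy_1 = 0.5; cz_1 = 5; w_1 = 2.5; d_1 = 3.5; cx_2 = 2.5; cy_2 = 0.5; cz_2 = 2.5; d_2 = 1.5; h_2 = 1.5; cx_3 = 3; cy_3 = 3; cz_3 = 3; r_3 = 2; cy_4 = 2.5; r_4 = 1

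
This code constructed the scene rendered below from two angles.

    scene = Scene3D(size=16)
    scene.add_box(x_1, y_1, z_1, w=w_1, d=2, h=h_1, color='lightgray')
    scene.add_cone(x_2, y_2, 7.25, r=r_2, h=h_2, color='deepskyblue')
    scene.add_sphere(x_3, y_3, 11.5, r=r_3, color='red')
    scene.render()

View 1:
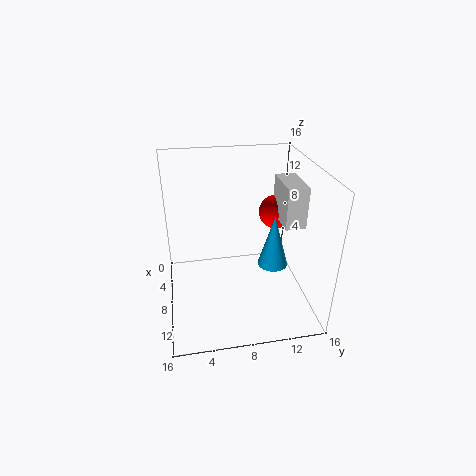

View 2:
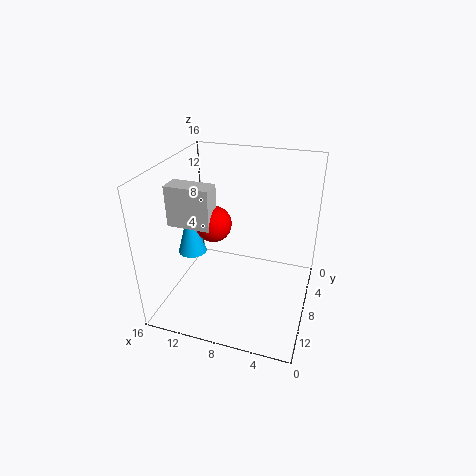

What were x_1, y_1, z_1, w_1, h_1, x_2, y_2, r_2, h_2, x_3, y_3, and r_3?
x_1 = 9
y_1 = 11.5
z_1 = 11.5
w_1 = 4.25
h_1 = 4
x_2 = 12.25
y_2 = 10.75
r_2 = 1.5
h_2 = 5.25
x_3 = 9.25
y_3 = 11.75
r_3 = 1.75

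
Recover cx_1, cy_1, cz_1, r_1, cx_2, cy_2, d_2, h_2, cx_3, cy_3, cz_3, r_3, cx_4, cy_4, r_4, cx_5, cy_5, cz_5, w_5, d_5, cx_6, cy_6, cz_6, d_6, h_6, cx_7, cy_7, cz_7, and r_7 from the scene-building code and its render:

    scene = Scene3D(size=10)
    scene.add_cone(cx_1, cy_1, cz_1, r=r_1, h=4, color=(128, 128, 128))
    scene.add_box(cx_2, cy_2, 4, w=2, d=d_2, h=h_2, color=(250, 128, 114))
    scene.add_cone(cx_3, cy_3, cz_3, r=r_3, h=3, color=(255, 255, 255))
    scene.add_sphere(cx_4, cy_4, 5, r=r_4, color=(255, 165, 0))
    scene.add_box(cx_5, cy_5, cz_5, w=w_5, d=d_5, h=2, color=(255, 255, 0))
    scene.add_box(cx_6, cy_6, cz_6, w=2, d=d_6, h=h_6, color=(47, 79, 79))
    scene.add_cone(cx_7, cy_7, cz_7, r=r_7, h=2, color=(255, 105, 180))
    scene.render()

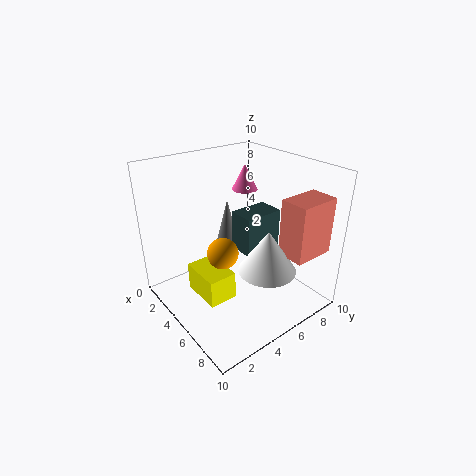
cx_1 = 1; cy_1 = 7; cz_1 = 2; r_1 = 1; cx_2 = 7; cy_2 = 7; d_2 = 3; h_2 = 4; cx_3 = 7; cy_3 = 6; cz_3 = 3; r_3 = 2; cx_4 = 6; cy_4 = 3; r_4 = 1; cx_5 = 3; cy_5 = 2; cz_5 = 1; w_5 = 3; d_5 = 2; cx_6 = 3; cy_6 = 6; cz_6 = 3; d_6 = 3; h_6 = 3; cx_7 = 2; cy_7 = 8; cz_7 = 7; r_7 = 1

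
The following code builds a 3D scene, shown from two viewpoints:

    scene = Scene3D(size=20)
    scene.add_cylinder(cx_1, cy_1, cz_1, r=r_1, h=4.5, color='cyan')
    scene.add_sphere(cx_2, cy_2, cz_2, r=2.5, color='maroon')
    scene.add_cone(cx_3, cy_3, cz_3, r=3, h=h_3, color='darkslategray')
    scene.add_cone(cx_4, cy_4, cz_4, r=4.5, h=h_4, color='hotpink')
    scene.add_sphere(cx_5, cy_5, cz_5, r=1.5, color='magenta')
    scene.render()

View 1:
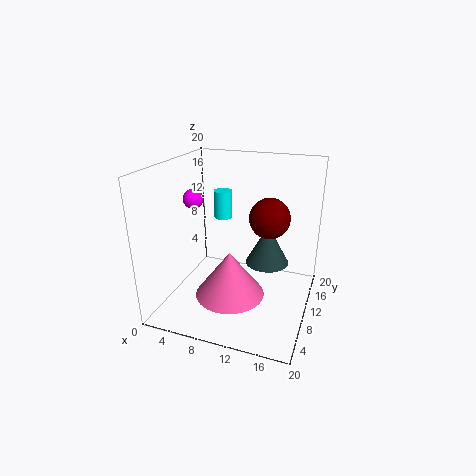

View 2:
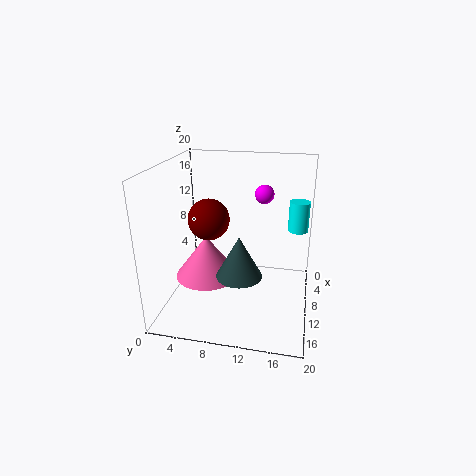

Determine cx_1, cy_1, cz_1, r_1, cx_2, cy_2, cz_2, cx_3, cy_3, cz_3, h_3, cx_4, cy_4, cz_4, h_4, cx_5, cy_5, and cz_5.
cx_1 = 4.5, cy_1 = 18, cz_1 = 9.5, r_1 = 1.5, cx_2 = 15, cy_2 = 7.5, cz_2 = 14.5, cx_3 = 14, cy_3 = 11, cz_3 = 6.5, h_3 = 5.5, cx_4 = 10.5, cy_4 = 5.5, cz_4 = 4, h_4 = 6, cx_5 = 2, cy_5 = 12.5, cz_5 = 14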